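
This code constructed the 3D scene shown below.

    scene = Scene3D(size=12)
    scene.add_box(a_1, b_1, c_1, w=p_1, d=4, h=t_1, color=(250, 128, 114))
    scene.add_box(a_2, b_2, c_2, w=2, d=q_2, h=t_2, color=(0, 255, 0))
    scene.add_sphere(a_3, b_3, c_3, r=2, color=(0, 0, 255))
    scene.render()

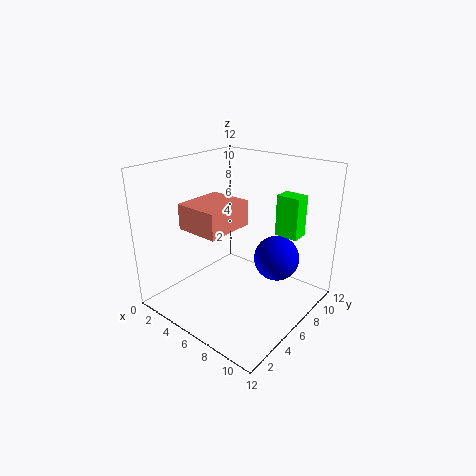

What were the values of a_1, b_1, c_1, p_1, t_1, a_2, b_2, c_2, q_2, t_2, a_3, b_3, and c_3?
a_1 = 3.5, b_1 = 2, c_1 = 7.5, p_1 = 3.5, t_1 = 2, a_2 = 8, b_2 = 8.5, c_2 = 6, q_2 = 1.5, t_2 = 3.5, a_3 = 8, b_3 = 9, c_3 = 3.5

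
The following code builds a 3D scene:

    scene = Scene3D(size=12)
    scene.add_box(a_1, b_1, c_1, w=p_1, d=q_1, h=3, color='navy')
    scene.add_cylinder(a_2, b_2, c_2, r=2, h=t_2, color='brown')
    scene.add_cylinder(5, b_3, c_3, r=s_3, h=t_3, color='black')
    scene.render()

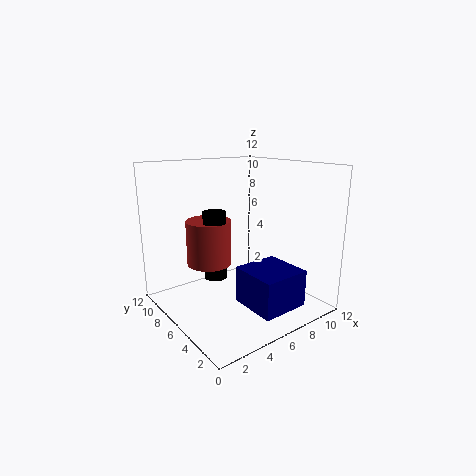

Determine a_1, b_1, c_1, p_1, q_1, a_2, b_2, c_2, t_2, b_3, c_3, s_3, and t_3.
a_1 = 5; b_1 = 1; c_1 = 1; p_1 = 4; q_1 = 4; a_2 = 5; b_2 = 9; c_2 = 3; t_2 = 4; b_3 = 8; c_3 = 2; s_3 = 1; t_3 = 6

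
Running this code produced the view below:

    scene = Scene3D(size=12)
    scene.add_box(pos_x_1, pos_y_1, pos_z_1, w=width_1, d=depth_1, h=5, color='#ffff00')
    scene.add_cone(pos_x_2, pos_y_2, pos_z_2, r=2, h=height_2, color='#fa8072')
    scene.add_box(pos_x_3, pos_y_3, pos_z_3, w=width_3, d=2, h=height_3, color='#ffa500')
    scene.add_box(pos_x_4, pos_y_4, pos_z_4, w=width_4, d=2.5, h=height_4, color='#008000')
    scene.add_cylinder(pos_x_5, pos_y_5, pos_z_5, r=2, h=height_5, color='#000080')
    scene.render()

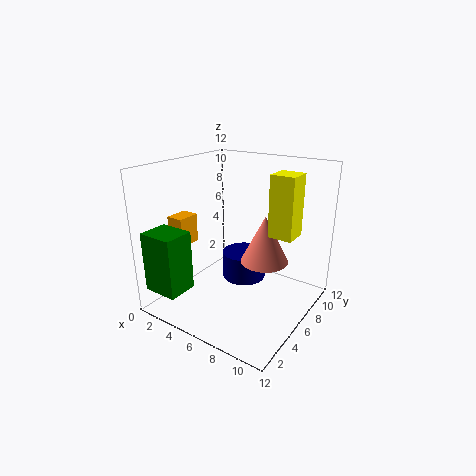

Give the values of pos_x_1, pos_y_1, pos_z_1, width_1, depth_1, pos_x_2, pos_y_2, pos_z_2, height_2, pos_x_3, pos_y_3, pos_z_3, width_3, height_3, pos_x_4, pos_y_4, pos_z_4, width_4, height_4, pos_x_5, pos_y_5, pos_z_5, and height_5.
pos_x_1 = 8.5; pos_y_1 = 6.5; pos_z_1 = 6.5; width_1 = 2; depth_1 = 2; pos_x_2 = 8; pos_y_2 = 7; pos_z_2 = 4; height_2 = 4; pos_x_3 = 0.5; pos_y_3 = 3.5; pos_z_3 = 5; width_3 = 1.5; height_3 = 2.5; pos_x_4 = 0.5; pos_y_4 = 0.5; pos_z_4 = 2; width_4 = 3; height_4 = 5; pos_x_5 = 5; pos_y_5 = 8.5; pos_z_5 = 1; height_5 = 2.5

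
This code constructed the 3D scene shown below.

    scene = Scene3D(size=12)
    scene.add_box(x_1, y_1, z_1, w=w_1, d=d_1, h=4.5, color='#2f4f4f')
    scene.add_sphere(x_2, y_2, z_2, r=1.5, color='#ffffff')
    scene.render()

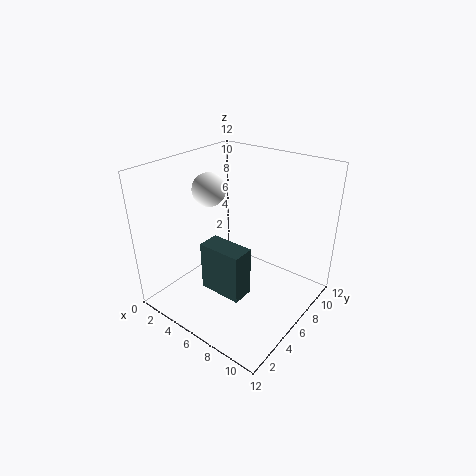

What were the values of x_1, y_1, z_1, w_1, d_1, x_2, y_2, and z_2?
x_1 = 3; y_1 = 4.5; z_1 = 0.5; w_1 = 4; d_1 = 2; x_2 = 2; y_2 = 7; z_2 = 9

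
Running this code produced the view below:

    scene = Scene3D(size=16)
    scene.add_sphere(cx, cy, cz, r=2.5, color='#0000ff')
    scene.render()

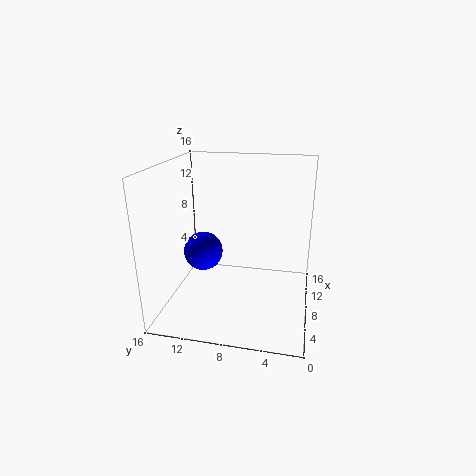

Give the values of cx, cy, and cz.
cx = 12, cy = 13.5, cz = 4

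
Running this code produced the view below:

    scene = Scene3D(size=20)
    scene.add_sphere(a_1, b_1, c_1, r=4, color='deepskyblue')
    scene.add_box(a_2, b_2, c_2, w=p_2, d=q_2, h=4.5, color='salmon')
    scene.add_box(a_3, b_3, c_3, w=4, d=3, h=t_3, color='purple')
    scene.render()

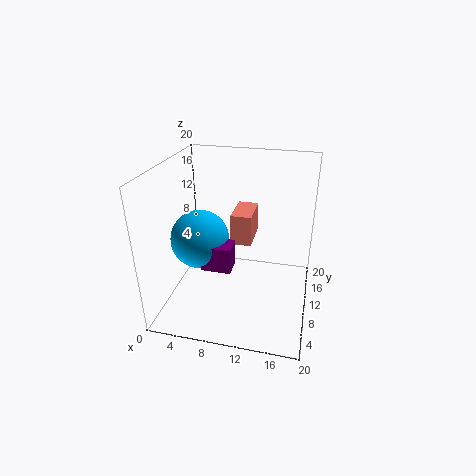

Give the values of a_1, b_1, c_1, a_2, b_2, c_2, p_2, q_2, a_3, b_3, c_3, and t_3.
a_1 = 5; b_1 = 8.5; c_1 = 10; a_2 = 8.5; b_2 = 11.5; c_2 = 8; p_2 = 3; q_2 = 5.5; a_3 = 6; b_3 = 5.5; c_3 = 7; t_3 = 3.5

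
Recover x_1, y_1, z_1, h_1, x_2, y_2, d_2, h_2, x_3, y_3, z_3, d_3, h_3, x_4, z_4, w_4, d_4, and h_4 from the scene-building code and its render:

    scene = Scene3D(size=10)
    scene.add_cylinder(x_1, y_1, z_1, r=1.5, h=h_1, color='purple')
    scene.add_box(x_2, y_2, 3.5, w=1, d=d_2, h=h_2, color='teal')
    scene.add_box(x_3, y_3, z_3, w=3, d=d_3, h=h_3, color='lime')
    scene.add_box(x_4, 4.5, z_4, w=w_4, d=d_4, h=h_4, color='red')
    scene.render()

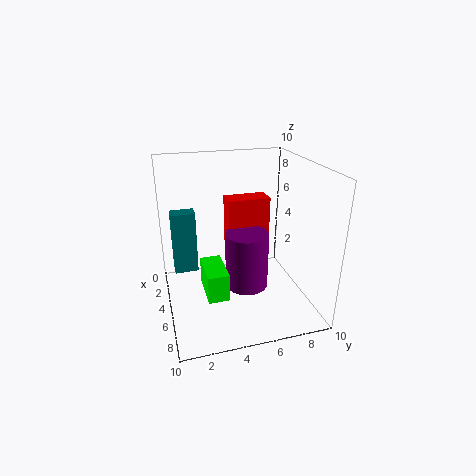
x_1 = 5.5; y_1 = 5.5; z_1 = 1.5; h_1 = 4; x_2 = 5; y_2 = 0.5; d_2 = 1.5; h_2 = 4; x_3 = 3.5; y_3 = 2.5; z_3 = 1; d_3 = 1.5; h_3 = 2; x_4 = 3; z_4 = 4; w_4 = 1.5; d_4 = 3; h_4 = 3.5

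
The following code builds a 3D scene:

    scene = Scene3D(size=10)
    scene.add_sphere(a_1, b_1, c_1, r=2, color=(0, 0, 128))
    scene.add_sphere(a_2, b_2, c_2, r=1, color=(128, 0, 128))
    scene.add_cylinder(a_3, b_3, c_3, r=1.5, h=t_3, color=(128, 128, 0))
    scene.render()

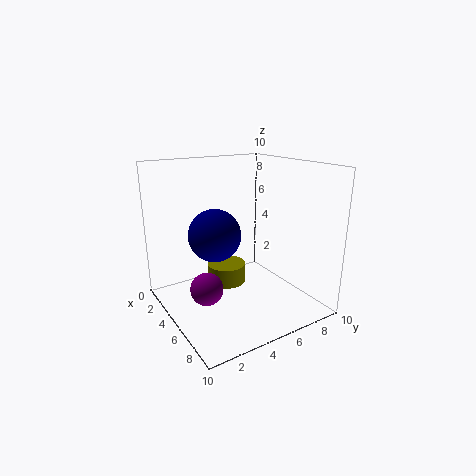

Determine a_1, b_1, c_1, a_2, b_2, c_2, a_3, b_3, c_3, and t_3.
a_1 = 2.5
b_1 = 4.5
c_1 = 4.5
a_2 = 7
b_2 = 1.5
c_2 = 3
a_3 = 2.5
b_3 = 5.5
c_3 = 0.5
t_3 = 1.5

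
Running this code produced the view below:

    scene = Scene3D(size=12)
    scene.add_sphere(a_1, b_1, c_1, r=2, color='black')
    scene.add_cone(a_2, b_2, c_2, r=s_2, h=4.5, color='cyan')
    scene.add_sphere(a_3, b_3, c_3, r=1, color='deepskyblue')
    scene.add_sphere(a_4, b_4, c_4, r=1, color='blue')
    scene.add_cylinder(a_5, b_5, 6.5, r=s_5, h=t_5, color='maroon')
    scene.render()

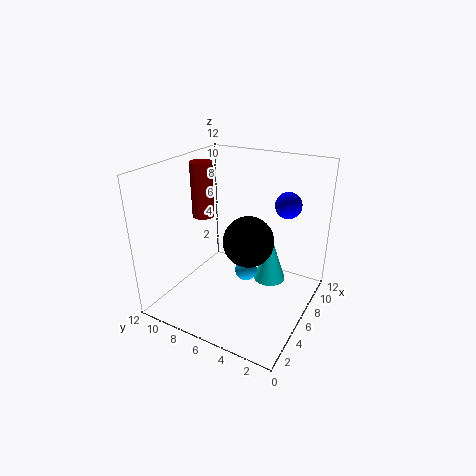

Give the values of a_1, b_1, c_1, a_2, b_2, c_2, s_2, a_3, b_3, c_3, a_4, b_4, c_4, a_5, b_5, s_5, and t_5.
a_1 = 5; b_1 = 4.5; c_1 = 6.5; a_2 = 9.5; b_2 = 4.5; c_2 = 0.5; s_2 = 1.5; a_3 = 7.5; b_3 = 6; c_3 = 2; a_4 = 6.5; b_4 = 2; c_4 = 9.5; a_5 = 7.5; b_5 = 10.5; s_5 = 1; t_5 = 5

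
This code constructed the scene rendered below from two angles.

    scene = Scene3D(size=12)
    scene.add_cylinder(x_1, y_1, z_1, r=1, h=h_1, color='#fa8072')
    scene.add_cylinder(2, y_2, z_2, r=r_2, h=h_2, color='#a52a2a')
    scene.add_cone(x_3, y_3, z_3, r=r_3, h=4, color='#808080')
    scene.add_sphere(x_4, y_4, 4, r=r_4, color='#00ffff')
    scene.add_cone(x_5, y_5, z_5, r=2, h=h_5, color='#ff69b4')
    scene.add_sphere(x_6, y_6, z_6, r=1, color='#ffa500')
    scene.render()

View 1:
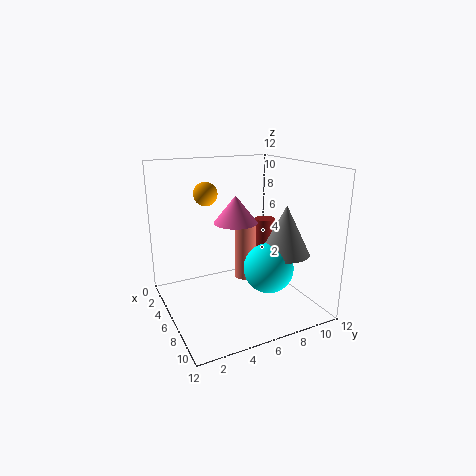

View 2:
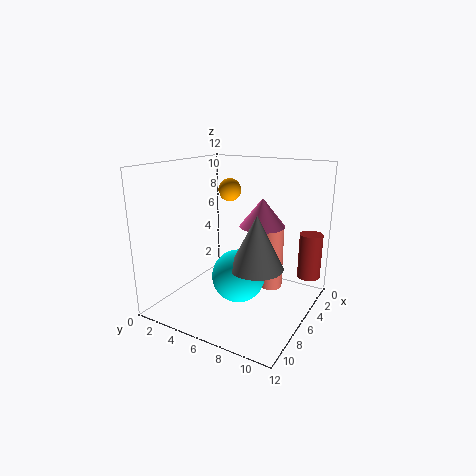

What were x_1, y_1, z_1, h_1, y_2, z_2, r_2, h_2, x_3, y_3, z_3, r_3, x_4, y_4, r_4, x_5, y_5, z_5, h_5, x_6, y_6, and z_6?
x_1 = 3.5
y_1 = 8
z_1 = 1
h_1 = 5.5
y_2 = 11
z_2 = 2
r_2 = 1
h_2 = 4
x_3 = 8.5
y_3 = 9
z_3 = 5
r_3 = 2
x_4 = 8.5
y_4 = 7.5
r_4 = 2
x_5 = 3.5
y_5 = 7
z_5 = 6.5
h_5 = 2.5
x_6 = 4
y_6 = 4
z_6 = 9.5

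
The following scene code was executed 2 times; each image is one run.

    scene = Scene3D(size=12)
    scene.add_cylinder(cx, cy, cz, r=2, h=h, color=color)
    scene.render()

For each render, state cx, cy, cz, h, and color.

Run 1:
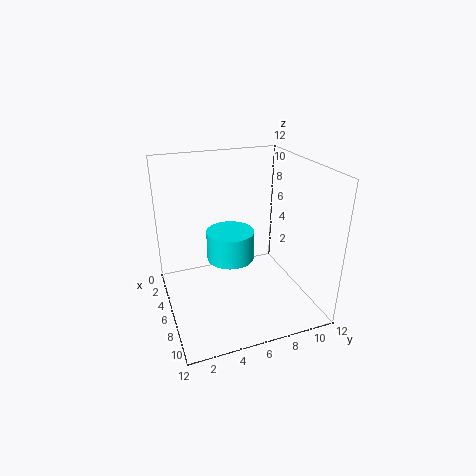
cx = 5.5; cy = 5.5; cz = 4; h = 2.5; color = 'cyan'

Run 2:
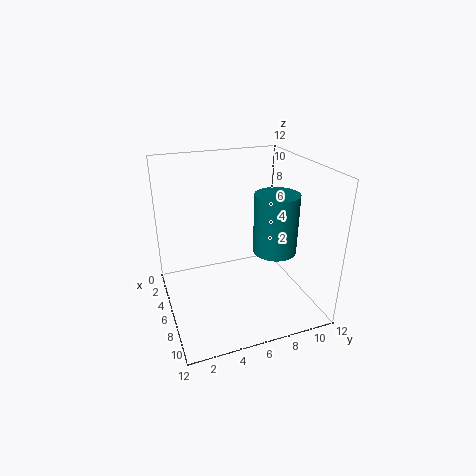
cx = 5; cy = 10; cz = 3.5; h = 5.5; color = 'teal'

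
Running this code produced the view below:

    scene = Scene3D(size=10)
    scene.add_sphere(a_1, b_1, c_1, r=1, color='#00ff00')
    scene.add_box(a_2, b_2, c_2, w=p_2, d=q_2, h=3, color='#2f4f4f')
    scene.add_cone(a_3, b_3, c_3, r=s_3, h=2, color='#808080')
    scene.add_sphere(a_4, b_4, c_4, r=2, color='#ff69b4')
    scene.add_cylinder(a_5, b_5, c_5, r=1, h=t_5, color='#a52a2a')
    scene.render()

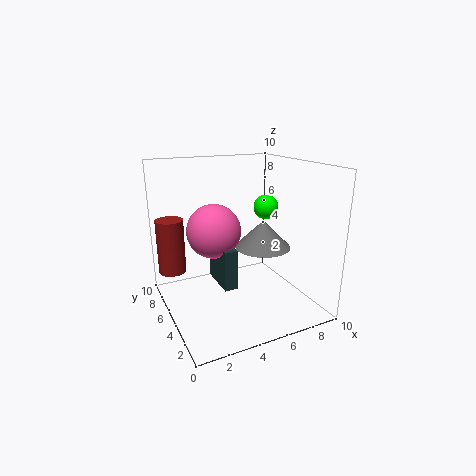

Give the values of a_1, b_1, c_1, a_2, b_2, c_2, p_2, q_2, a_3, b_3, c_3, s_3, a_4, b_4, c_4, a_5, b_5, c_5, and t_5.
a_1 = 9
b_1 = 8
c_1 = 6
a_2 = 4
b_2 = 5
c_2 = 1
p_2 = 1
q_2 = 3
a_3 = 7
b_3 = 5
c_3 = 4
s_3 = 2
a_4 = 4
b_4 = 7
c_4 = 5
a_5 = 1
b_5 = 8
c_5 = 2
t_5 = 4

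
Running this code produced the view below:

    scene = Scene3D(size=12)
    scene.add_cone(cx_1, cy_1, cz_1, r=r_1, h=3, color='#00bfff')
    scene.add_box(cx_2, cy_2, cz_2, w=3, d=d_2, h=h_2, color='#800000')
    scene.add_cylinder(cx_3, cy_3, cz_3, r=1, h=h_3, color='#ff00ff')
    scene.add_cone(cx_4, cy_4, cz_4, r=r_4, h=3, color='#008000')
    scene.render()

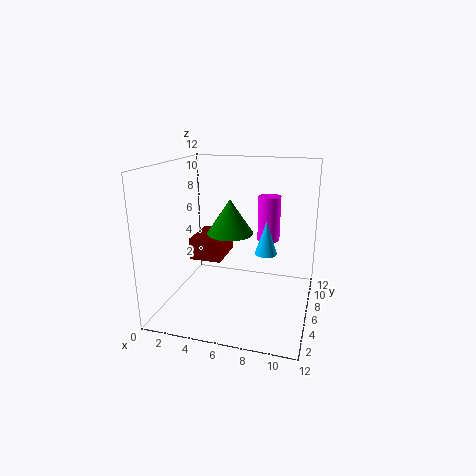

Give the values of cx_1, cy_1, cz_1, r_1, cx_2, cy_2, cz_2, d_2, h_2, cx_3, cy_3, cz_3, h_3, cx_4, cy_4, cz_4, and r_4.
cx_1 = 8; cy_1 = 8; cz_1 = 4; r_1 = 1; cx_2 = 1; cy_2 = 7; cz_2 = 3; d_2 = 4; h_2 = 2; cx_3 = 8; cy_3 = 9; cz_3 = 5; h_3 = 4; cx_4 = 5; cy_4 = 7; cz_4 = 6; r_4 = 2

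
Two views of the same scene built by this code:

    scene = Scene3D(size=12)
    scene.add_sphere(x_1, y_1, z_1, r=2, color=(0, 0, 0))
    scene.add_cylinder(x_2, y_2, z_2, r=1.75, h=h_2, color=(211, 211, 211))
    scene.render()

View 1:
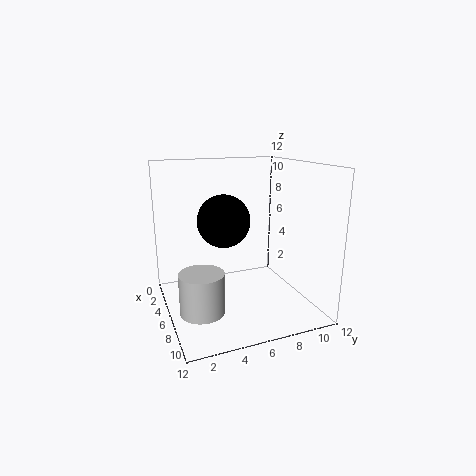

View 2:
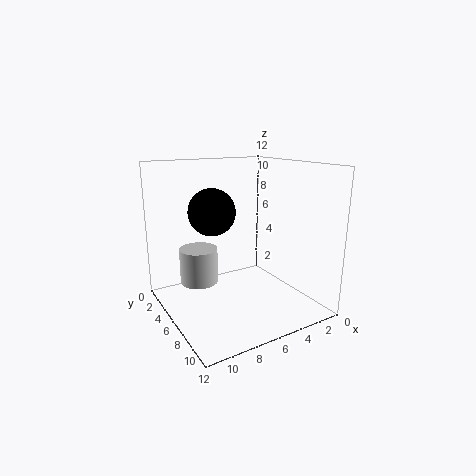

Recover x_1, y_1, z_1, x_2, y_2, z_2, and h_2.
x_1 = 7.5, y_1 = 4.25, z_1 = 8, x_2 = 8, y_2 = 2.25, z_2 = 1, h_2 = 3.25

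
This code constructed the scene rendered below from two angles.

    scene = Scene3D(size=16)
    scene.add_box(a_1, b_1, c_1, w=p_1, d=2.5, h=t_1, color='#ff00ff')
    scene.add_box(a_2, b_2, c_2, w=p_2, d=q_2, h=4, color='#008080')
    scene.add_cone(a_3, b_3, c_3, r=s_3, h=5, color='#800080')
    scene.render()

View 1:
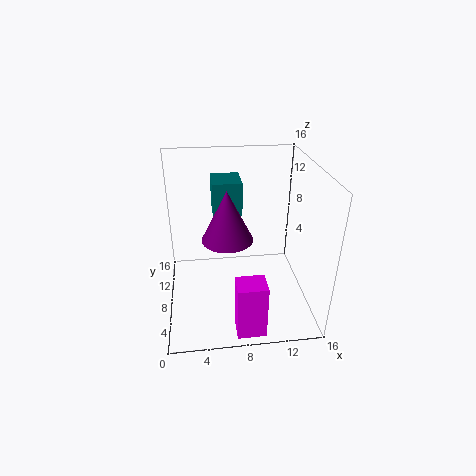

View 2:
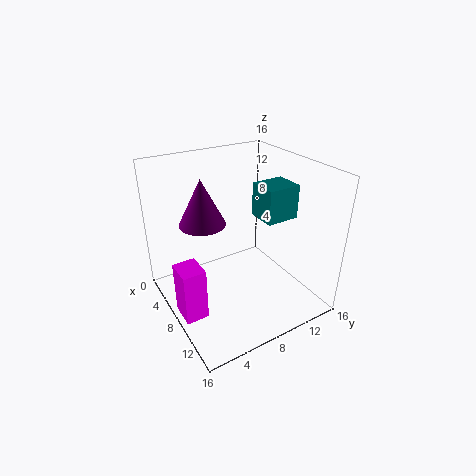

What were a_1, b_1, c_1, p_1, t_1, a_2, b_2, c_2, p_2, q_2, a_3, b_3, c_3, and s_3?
a_1 = 7; b_1 = 0.5; c_1 = 0.5; p_1 = 3; t_1 = 6; a_2 = 5.5; b_2 = 11.5; c_2 = 9; p_2 = 3.5; q_2 = 4; a_3 = 6.5; b_3 = 4.5; c_3 = 10; s_3 = 2.5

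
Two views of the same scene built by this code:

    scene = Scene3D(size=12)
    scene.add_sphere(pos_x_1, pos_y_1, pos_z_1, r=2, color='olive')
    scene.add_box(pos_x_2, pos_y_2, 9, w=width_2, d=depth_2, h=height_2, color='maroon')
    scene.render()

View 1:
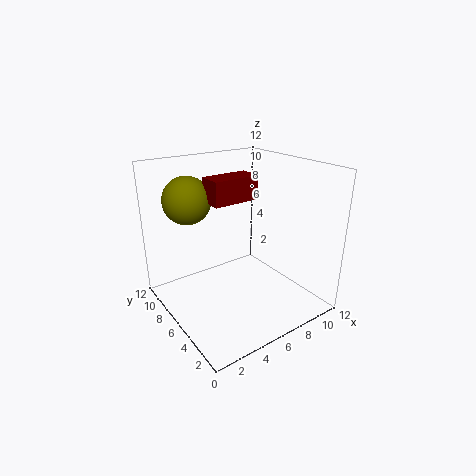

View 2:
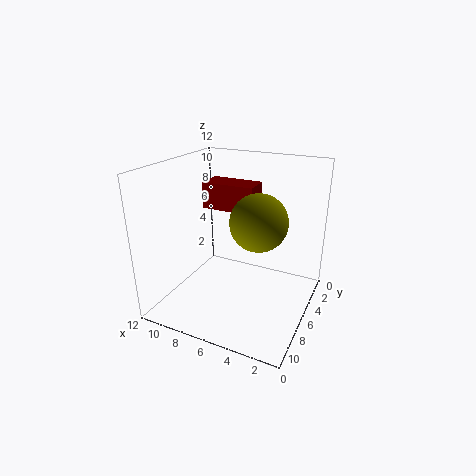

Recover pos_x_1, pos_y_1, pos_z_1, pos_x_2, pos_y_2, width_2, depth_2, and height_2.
pos_x_1 = 3
pos_y_1 = 9
pos_z_1 = 9
pos_x_2 = 4
pos_y_2 = 6
width_2 = 4
depth_2 = 2
height_2 = 2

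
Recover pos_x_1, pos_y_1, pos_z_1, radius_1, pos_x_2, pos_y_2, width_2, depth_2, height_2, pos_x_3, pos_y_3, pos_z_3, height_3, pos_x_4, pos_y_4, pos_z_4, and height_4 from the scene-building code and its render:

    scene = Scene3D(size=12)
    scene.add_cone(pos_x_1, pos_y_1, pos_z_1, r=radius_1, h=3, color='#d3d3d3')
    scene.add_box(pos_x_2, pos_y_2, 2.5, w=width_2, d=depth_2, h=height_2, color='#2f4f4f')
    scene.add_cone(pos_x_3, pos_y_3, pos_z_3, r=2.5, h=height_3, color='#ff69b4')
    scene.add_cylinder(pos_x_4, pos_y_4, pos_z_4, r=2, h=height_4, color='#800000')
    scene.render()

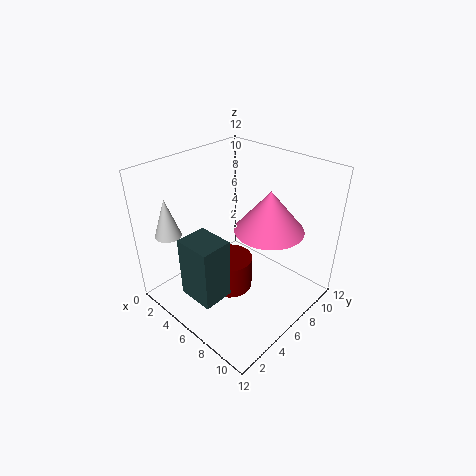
pos_x_1 = 3.5, pos_y_1 = 1, pos_z_1 = 7.5, radius_1 = 1, pos_x_2 = 4.5, pos_y_2 = 1, width_2 = 3, depth_2 = 2.5, height_2 = 5, pos_x_3 = 9.5, pos_y_3 = 5.5, pos_z_3 = 8.5, height_3 = 3, pos_x_4 = 5, pos_y_4 = 6, pos_z_4 = 0.5, height_4 = 3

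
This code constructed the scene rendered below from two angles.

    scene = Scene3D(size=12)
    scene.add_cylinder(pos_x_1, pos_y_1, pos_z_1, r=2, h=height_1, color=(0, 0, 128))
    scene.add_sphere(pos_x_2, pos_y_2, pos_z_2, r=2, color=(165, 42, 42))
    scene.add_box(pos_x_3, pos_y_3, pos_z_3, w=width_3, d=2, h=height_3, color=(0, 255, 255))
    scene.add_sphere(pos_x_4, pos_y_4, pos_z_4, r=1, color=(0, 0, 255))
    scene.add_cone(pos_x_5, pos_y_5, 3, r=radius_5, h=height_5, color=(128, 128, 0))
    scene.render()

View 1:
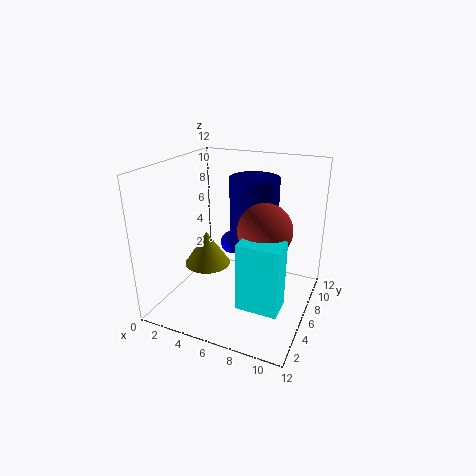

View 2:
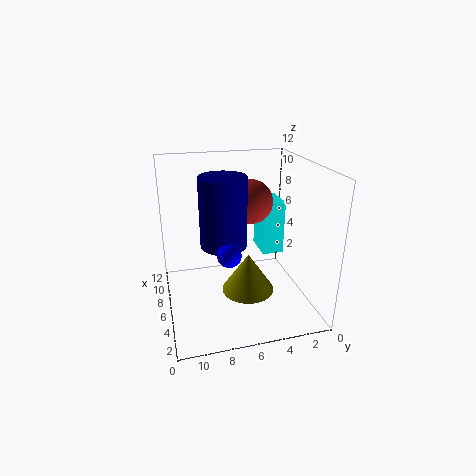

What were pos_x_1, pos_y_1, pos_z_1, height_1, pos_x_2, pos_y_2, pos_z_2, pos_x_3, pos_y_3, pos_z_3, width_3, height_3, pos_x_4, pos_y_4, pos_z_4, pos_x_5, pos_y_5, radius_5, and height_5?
pos_x_1 = 7; pos_y_1 = 7; pos_z_1 = 5; height_1 = 6; pos_x_2 = 9; pos_y_2 = 4; pos_z_2 = 8; pos_x_3 = 8; pos_y_3 = 1; pos_z_3 = 3; width_3 = 3; height_3 = 5; pos_x_4 = 5; pos_y_4 = 7; pos_z_4 = 5; pos_x_5 = 3; pos_y_5 = 6; radius_5 = 2; height_5 = 3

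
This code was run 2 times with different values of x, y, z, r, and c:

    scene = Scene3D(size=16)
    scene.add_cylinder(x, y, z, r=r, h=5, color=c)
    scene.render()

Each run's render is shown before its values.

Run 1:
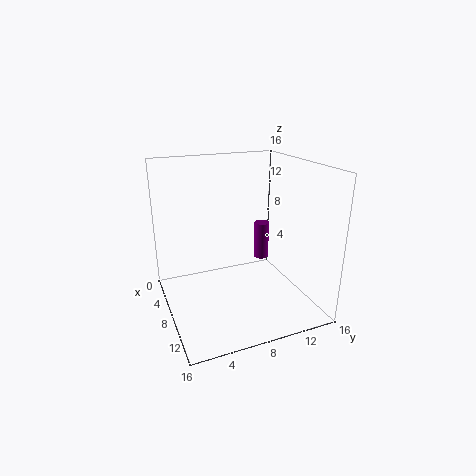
x = 2, y = 14, z = 2, r = 1, c = 'purple'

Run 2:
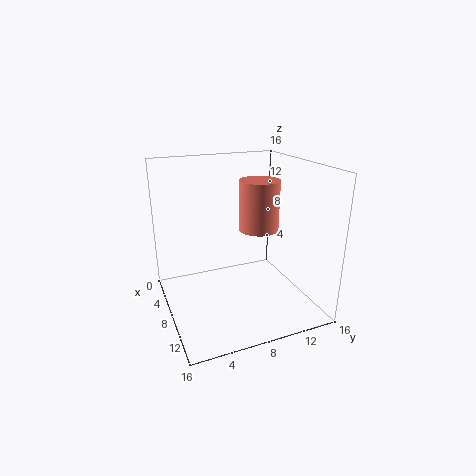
x = 11, y = 9, z = 10, r = 2, c = 'salmon'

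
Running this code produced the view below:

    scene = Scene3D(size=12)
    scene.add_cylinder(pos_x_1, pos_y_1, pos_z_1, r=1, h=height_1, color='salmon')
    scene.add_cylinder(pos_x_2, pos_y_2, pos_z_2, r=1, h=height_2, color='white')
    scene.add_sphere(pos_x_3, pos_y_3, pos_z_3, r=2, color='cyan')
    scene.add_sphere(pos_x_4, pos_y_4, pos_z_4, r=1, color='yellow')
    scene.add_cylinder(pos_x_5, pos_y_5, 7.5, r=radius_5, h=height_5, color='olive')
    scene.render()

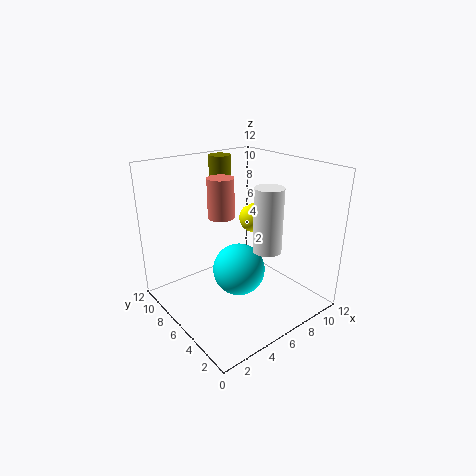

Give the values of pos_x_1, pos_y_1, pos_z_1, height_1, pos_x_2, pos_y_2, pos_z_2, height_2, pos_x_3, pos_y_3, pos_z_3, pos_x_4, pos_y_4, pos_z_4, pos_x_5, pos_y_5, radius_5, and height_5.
pos_x_1 = 4, pos_y_1 = 5.5, pos_z_1 = 8.5, height_1 = 3, pos_x_2 = 5, pos_y_2 = 1.5, pos_z_2 = 7, height_2 = 4.5, pos_x_3 = 4.5, pos_y_3 = 4, pos_z_3 = 4.5, pos_x_4 = 5, pos_y_4 = 3, pos_z_4 = 9, pos_x_5 = 7.5, pos_y_5 = 10.5, radius_5 = 1, height_5 = 4.5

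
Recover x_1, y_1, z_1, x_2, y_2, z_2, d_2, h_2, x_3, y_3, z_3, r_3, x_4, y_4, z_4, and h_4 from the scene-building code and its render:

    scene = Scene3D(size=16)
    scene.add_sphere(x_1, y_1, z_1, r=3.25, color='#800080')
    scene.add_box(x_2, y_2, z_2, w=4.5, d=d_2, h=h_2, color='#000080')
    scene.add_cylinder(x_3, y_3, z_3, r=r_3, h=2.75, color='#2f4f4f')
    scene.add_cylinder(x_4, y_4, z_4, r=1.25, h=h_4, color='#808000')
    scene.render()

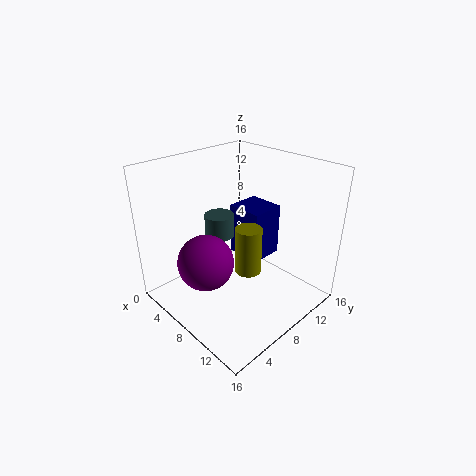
x_1 = 5.5, y_1 = 5.25, z_1 = 4.75, x_2 = 3.25, y_2 = 11.25, z_2 = 3, d_2 = 4.25, h_2 = 6.5, x_3 = 4, y_3 = 8.75, z_3 = 6.5, r_3 = 1.75, x_4 = 12.5, y_4 = 5, z_4 = 7.5, h_4 = 4.5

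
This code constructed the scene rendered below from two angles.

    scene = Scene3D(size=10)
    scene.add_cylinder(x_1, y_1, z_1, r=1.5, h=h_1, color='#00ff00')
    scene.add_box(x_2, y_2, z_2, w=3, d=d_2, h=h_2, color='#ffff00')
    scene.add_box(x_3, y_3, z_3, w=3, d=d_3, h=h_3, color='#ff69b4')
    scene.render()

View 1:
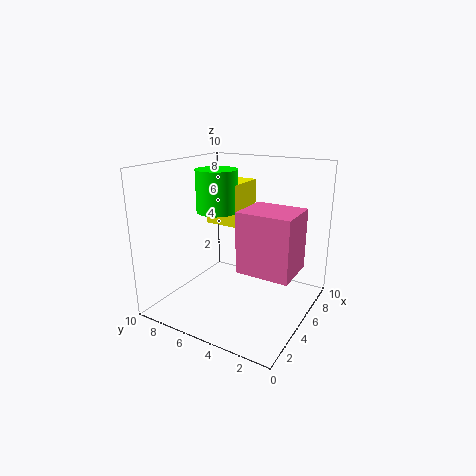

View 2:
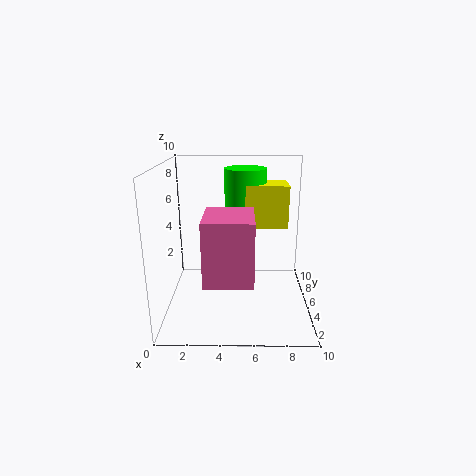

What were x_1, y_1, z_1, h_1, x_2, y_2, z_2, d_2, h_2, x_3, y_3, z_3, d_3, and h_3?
x_1 = 5.5; y_1 = 7; z_1 = 6.5; h_1 = 3; x_2 = 5.5; y_2 = 5.5; z_2 = 5.5; d_2 = 2.5; h_2 = 3; x_3 = 3; y_3 = 0.5; z_3 = 3.5; d_3 = 3.5; h_3 = 4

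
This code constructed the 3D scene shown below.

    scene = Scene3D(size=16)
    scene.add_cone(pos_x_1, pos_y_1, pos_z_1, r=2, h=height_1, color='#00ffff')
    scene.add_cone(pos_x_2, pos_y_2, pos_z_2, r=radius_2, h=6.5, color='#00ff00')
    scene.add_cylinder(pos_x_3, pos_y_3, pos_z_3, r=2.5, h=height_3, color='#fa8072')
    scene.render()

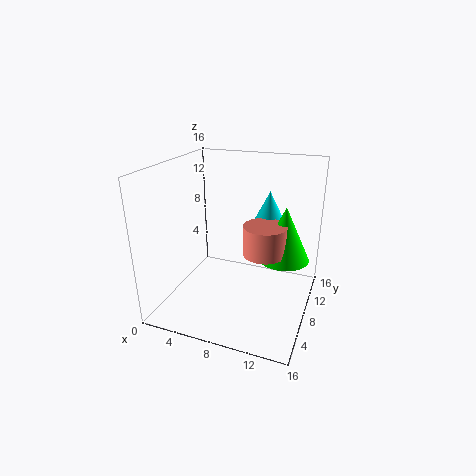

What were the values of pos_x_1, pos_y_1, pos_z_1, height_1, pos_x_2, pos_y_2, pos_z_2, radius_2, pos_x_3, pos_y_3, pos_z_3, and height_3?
pos_x_1 = 10; pos_y_1 = 13.5; pos_z_1 = 8; height_1 = 4; pos_x_2 = 12.5; pos_y_2 = 11.5; pos_z_2 = 4.5; radius_2 = 3; pos_x_3 = 10.5; pos_y_3 = 10; pos_z_3 = 5.5; height_3 = 3.5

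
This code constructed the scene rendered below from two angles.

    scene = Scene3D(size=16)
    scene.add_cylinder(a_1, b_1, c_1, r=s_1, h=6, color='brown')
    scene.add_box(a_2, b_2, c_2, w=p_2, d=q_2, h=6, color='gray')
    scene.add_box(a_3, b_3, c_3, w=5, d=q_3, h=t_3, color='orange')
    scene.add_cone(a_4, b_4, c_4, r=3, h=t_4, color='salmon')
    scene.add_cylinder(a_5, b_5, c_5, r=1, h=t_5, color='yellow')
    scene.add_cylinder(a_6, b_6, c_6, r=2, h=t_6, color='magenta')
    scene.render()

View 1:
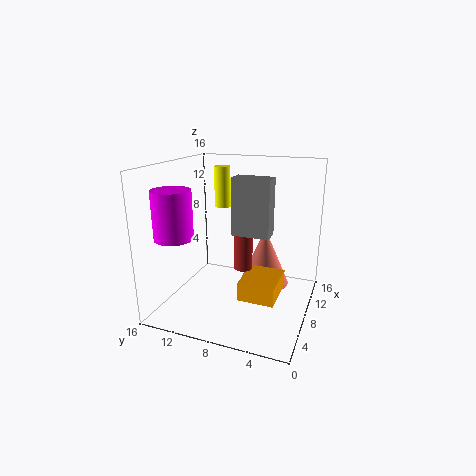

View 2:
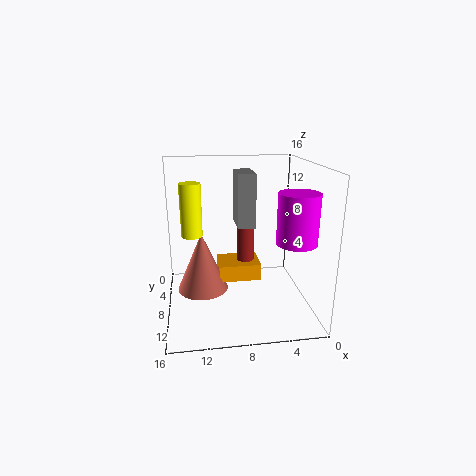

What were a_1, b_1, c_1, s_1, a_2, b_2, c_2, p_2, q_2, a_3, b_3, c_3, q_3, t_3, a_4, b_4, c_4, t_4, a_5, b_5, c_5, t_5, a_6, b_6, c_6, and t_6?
a_1 = 7
b_1 = 7
c_1 = 5
s_1 = 1
a_2 = 6
b_2 = 4
c_2 = 9
p_2 = 2
q_2 = 4
a_3 = 5
b_3 = 3
c_3 = 2
q_3 = 4
t_3 = 2
a_4 = 12
b_4 = 6
c_4 = 1
t_4 = 7
a_5 = 13
b_5 = 12
c_5 = 10
t_5 = 5
a_6 = 3
b_6 = 13
c_6 = 9
t_6 = 5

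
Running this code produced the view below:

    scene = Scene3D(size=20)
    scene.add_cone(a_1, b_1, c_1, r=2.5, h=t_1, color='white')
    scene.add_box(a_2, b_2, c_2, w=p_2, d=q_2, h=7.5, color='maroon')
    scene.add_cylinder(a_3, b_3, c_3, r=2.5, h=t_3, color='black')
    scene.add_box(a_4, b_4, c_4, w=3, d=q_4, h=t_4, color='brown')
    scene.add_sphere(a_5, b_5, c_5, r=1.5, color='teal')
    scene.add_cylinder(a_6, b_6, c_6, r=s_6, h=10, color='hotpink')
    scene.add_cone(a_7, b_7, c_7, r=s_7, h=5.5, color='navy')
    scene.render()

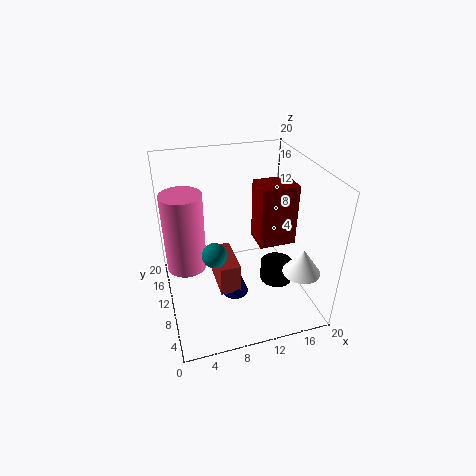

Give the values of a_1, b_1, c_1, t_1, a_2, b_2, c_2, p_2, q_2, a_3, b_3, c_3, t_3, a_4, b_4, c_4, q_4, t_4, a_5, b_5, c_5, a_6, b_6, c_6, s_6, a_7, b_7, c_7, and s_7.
a_1 = 17
b_1 = 4
c_1 = 7
t_1 = 3.5
a_2 = 11
b_2 = 4
c_2 = 12
p_2 = 4.5
q_2 = 3.5
a_3 = 16.5
b_3 = 10.5
c_3 = 1
t_3 = 3
a_4 = 7
b_4 = 8.5
c_4 = 1.5
q_4 = 6.5
t_4 = 4.5
a_5 = 5.5
b_5 = 5
c_5 = 11.5
a_6 = 2.5
b_6 = 8
c_6 = 8.5
s_6 = 2.5
a_7 = 9.5
b_7 = 10
c_7 = 0.5
s_7 = 2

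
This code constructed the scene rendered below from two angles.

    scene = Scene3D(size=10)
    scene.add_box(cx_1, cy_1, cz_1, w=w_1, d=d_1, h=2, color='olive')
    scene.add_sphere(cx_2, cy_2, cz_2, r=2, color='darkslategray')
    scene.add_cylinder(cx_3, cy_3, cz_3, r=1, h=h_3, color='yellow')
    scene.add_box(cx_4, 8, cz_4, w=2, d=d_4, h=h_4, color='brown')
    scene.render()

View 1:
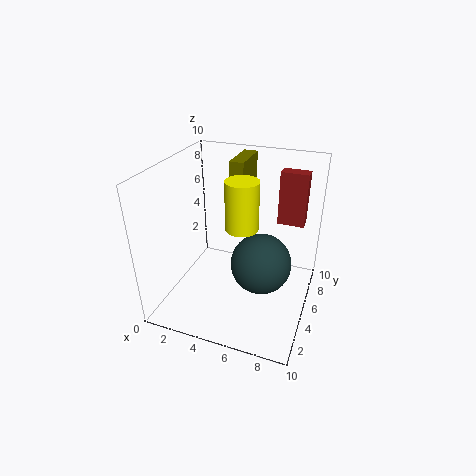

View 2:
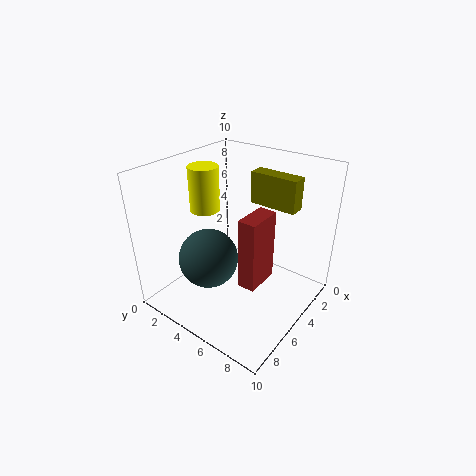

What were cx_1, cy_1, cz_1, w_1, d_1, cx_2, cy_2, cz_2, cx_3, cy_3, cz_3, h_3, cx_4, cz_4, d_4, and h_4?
cx_1 = 4; cy_1 = 6; cz_1 = 8; w_1 = 1; d_1 = 3; cx_2 = 7; cy_2 = 4; cz_2 = 4; cx_3 = 6; cy_3 = 3; cz_3 = 7; h_3 = 3; cx_4 = 7; cz_4 = 5; d_4 = 1; h_4 = 4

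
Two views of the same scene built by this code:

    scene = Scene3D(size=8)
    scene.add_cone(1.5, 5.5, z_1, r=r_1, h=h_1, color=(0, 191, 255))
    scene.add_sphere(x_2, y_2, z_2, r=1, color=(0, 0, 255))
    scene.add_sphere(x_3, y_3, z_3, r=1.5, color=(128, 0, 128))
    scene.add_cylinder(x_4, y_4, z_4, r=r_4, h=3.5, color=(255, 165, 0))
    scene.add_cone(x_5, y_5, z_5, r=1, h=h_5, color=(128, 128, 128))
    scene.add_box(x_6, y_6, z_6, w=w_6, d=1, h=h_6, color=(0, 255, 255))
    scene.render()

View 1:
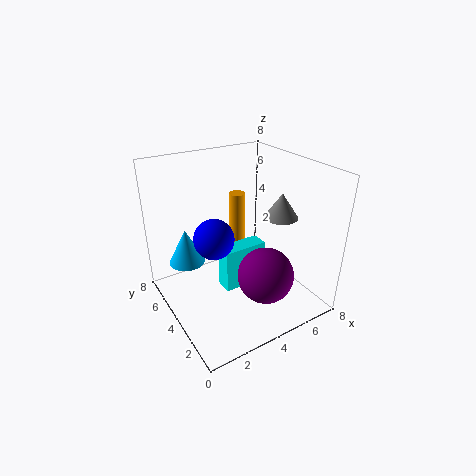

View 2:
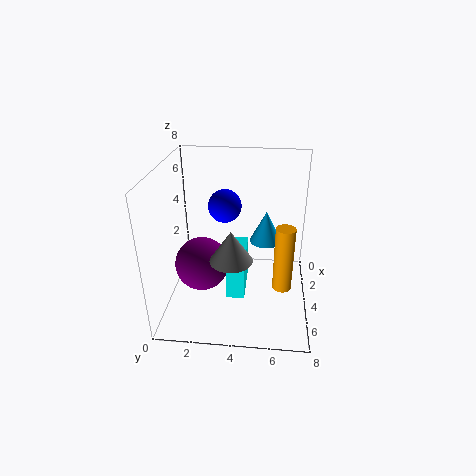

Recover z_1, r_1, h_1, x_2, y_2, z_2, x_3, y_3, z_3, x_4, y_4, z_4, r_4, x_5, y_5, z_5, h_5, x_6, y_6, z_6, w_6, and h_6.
z_1 = 2.5; r_1 = 1; h_1 = 2; x_2 = 2; y_2 = 3; z_2 = 5; x_3 = 4.5; y_3 = 2; z_3 = 2.5; x_4 = 5.5; y_4 = 6.5; z_4 = 2; r_4 = 0.5; x_5 = 7; y_5 = 4; z_5 = 4.5; h_5 = 1.5; x_6 = 3; y_6 = 3.5; z_6 = 1; w_6 = 2.5; h_6 = 2.5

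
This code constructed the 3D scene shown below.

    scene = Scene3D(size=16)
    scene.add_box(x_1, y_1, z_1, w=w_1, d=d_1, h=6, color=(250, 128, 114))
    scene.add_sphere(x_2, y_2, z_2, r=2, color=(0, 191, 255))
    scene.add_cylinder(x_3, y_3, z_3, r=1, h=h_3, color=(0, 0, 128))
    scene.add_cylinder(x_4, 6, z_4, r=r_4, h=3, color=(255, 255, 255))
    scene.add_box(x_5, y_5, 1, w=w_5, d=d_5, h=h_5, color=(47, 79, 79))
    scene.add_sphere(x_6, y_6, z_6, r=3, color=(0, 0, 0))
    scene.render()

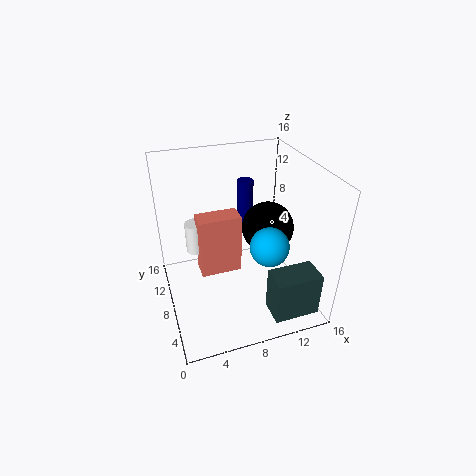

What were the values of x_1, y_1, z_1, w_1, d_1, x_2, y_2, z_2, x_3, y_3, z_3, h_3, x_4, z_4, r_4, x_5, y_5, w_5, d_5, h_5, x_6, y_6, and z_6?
x_1 = 3
y_1 = 4
z_1 = 7
w_1 = 4
d_1 = 2
x_2 = 10
y_2 = 4
z_2 = 9
x_3 = 11
y_3 = 14
z_3 = 6
h_3 = 6
x_4 = 3
z_4 = 9
r_4 = 1
x_5 = 10
y_5 = 1
w_5 = 5
d_5 = 3
h_5 = 5
x_6 = 12
y_6 = 9
z_6 = 8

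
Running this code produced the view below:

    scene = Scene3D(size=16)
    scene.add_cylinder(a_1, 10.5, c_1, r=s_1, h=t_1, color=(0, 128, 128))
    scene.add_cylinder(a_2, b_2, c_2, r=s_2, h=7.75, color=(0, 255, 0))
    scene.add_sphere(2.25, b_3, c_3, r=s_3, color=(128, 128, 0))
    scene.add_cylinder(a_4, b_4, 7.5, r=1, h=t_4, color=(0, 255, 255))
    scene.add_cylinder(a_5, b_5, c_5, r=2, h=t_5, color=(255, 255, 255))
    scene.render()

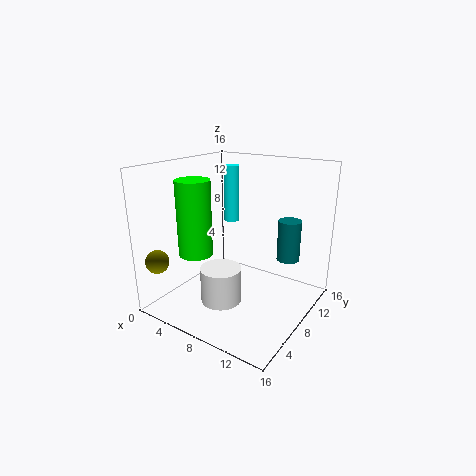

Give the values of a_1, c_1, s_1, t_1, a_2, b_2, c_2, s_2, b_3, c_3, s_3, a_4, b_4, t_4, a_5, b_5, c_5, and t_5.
a_1 = 13, c_1 = 5.75, s_1 = 1.25, t_1 = 4.5, a_2 = 5.75, b_2 = 3.5, c_2 = 7.25, s_2 = 1.75, b_3 = 1.25, c_3 = 6.25, s_3 = 1.25, a_4 = 3, b_4 = 14, t_4 = 7.25, a_5 = 9.5, b_5 = 2.75, c_5 = 3.5, t_5 = 3.5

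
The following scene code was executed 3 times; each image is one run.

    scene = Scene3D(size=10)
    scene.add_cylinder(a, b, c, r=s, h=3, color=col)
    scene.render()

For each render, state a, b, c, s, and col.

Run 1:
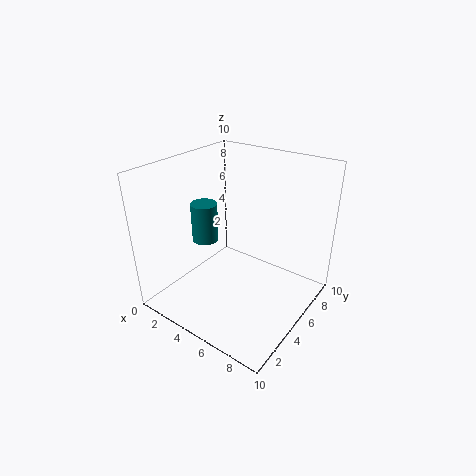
a = 1.5
b = 5.5
c = 3.5
s = 1
col = 'teal'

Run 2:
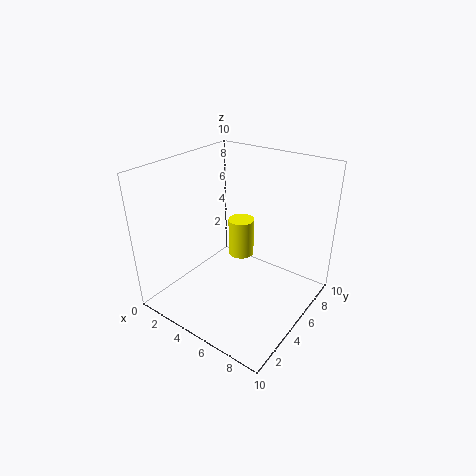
a = 3.5
b = 7.5
c = 2
s = 1
col = 'yellow'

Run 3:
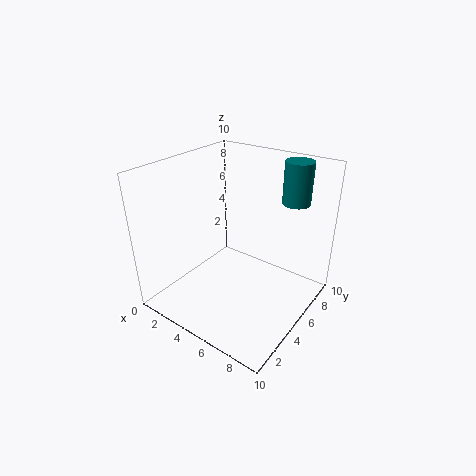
a = 7.5
b = 8.5
c = 7
s = 1
col = 'teal'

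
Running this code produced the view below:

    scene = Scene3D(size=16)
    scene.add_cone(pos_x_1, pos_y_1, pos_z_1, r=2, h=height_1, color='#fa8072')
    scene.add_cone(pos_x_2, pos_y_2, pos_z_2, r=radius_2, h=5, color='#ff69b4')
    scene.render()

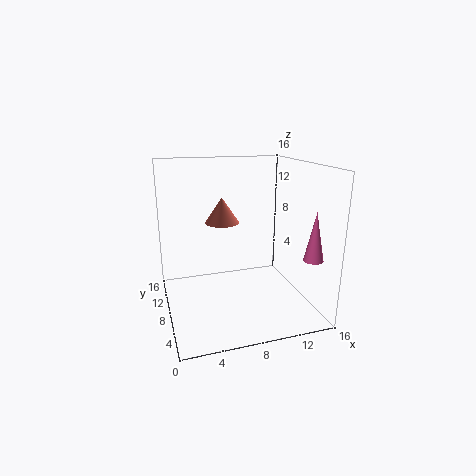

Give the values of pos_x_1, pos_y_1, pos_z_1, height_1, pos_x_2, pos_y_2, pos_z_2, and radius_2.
pos_x_1 = 7, pos_y_1 = 11, pos_z_1 = 9, height_1 = 3, pos_x_2 = 14, pos_y_2 = 2, pos_z_2 = 7, radius_2 = 1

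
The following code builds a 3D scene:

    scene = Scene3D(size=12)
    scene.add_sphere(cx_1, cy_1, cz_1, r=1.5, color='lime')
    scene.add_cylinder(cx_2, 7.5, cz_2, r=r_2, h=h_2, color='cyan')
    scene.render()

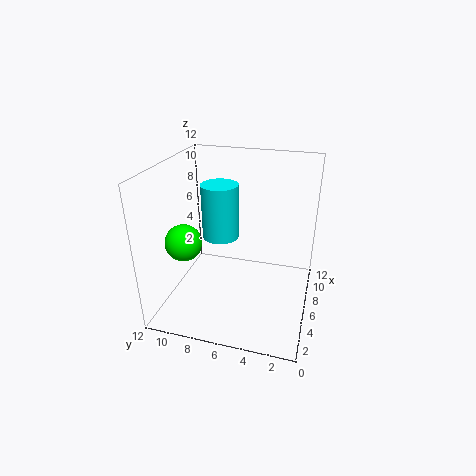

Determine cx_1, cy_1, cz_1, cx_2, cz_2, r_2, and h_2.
cx_1 = 4, cy_1 = 10, cz_1 = 6, cx_2 = 6, cz_2 = 6, r_2 = 1.5, h_2 = 4.5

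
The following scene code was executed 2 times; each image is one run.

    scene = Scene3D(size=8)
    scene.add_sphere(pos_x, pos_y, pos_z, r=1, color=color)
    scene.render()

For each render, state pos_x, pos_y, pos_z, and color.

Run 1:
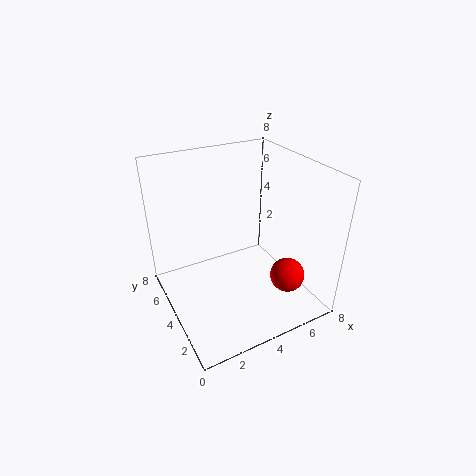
pos_x = 6.5
pos_y = 2.5
pos_z = 1.5
color = 'red'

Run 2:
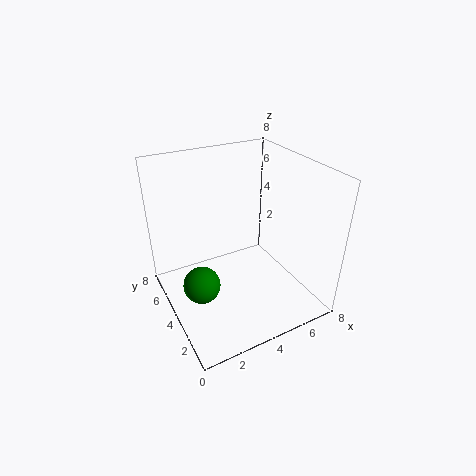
pos_x = 1.5
pos_y = 3.5
pos_z = 2
color = 'green'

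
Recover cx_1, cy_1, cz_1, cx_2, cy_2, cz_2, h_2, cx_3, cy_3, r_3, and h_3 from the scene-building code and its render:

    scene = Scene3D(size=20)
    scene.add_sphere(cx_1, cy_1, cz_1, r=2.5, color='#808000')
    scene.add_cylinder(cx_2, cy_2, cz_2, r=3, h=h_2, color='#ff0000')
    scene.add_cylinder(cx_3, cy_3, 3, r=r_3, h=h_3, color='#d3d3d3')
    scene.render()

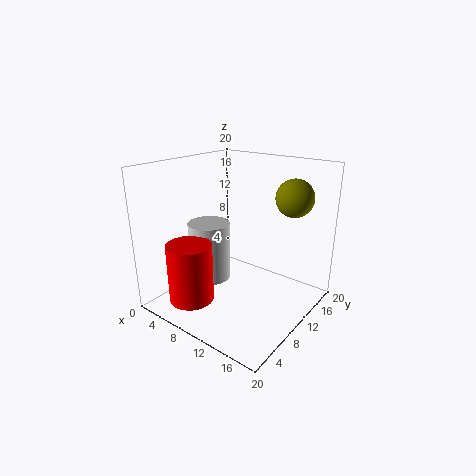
cx_1 = 16.5; cy_1 = 13.5; cz_1 = 16; cx_2 = 7; cy_2 = 3.5; cz_2 = 2.5; h_2 = 8; cx_3 = 5.5; cy_3 = 9; r_3 = 3; h_3 = 8.5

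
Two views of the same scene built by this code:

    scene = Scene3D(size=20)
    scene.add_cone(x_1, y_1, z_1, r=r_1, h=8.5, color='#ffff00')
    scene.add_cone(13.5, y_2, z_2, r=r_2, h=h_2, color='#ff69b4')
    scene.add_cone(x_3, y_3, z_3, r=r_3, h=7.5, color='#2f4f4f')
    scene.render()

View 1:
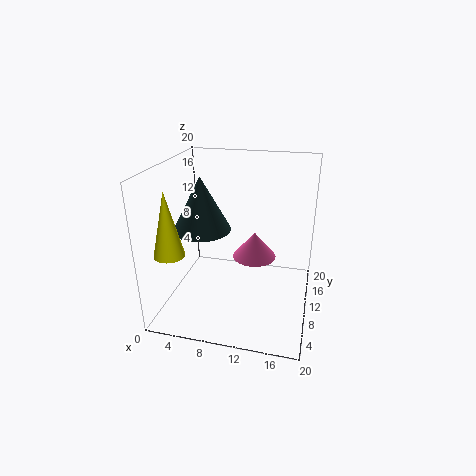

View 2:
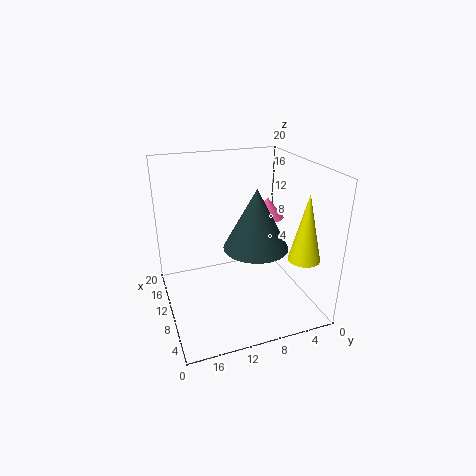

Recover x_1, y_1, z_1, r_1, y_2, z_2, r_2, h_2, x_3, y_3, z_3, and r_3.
x_1 = 2.5
y_1 = 4
z_1 = 9.5
r_1 = 2
y_2 = 4
z_2 = 11
r_2 = 2.5
h_2 = 3
x_3 = 5
y_3 = 9.5
z_3 = 11
r_3 = 4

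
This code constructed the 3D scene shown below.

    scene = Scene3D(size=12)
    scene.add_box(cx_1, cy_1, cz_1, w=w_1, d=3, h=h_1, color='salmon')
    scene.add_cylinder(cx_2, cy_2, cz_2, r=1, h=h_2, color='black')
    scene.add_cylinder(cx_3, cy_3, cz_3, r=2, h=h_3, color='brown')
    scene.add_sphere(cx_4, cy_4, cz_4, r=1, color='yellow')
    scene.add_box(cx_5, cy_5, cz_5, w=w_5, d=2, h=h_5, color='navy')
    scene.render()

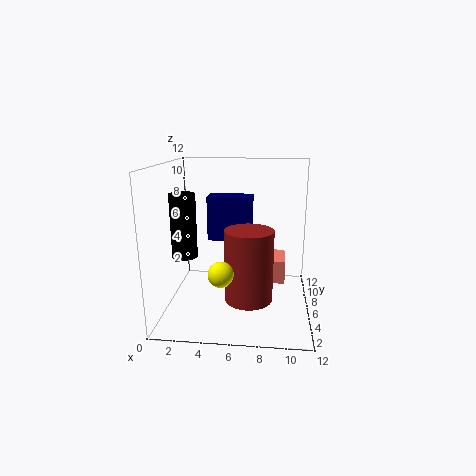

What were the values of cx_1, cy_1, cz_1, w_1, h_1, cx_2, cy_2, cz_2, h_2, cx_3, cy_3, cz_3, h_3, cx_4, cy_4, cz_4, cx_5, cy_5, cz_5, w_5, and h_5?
cx_1 = 8
cy_1 = 6
cz_1 = 2
w_1 = 2
h_1 = 2
cx_2 = 2
cy_2 = 4
cz_2 = 5
h_2 = 5
cx_3 = 7
cy_3 = 5
cz_3 = 1
h_3 = 6
cx_4 = 5
cy_4 = 3
cz_4 = 4
cx_5 = 3
cy_5 = 8
cz_5 = 5
w_5 = 4
h_5 = 4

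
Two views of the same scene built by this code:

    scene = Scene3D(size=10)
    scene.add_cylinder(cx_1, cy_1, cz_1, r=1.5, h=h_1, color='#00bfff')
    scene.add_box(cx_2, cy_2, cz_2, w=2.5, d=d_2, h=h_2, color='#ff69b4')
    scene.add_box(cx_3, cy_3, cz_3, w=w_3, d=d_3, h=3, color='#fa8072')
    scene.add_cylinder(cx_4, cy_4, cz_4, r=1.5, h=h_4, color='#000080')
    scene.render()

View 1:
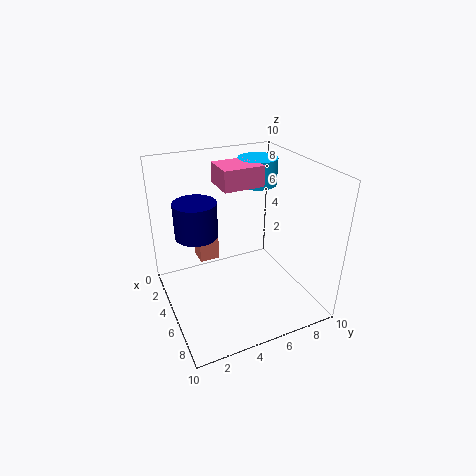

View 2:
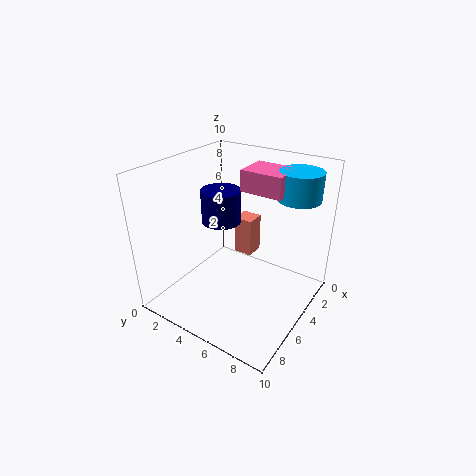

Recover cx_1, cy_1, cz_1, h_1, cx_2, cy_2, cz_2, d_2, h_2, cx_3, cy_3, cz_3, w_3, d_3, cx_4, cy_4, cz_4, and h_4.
cx_1 = 2, cy_1 = 8, cz_1 = 7.5, h_1 = 2, cx_2 = 1.5, cy_2 = 4.5, cz_2 = 8, d_2 = 3, h_2 = 1.5, cx_3 = 1, cy_3 = 3, cz_3 = 2, w_3 = 1.5, d_3 = 1.5, cx_4 = 3.5, cy_4 = 2.5, cz_4 = 5, h_4 = 2.5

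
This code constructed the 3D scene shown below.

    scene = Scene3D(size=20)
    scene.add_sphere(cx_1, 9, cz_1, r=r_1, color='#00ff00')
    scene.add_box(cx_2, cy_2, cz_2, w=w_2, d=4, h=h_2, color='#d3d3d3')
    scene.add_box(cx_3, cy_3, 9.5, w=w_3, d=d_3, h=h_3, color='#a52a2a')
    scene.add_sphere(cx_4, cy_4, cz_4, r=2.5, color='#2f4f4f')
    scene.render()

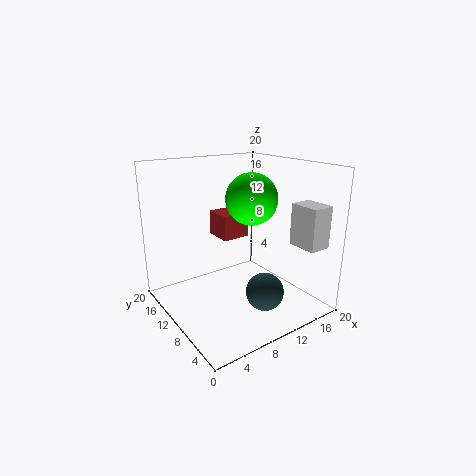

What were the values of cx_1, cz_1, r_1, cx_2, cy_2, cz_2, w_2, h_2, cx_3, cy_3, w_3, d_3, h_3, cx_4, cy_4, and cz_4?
cx_1 = 11.5; cz_1 = 15.5; r_1 = 3.5; cx_2 = 14.5; cy_2 = 0.5; cz_2 = 10; w_2 = 3; h_2 = 5.5; cx_3 = 8.5; cy_3 = 11; w_3 = 4; d_3 = 4; h_3 = 3.5; cx_4 = 10.5; cy_4 = 4.5; cz_4 = 4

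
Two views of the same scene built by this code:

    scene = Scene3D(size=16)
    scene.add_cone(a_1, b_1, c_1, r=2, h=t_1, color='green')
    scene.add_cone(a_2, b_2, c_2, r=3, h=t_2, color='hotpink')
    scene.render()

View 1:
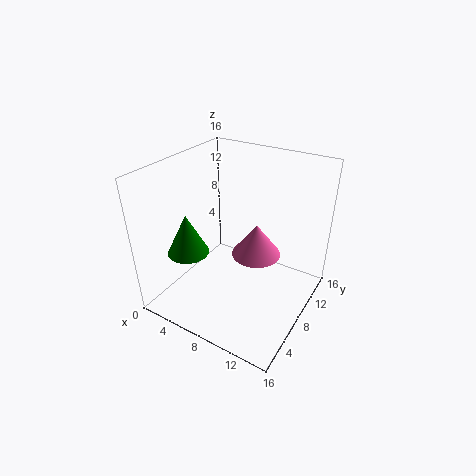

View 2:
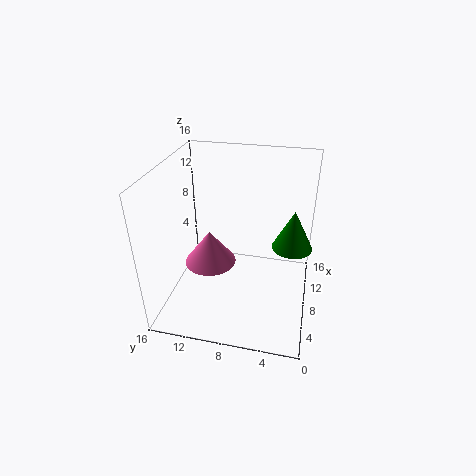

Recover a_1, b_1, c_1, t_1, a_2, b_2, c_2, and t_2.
a_1 = 6
b_1 = 2
c_1 = 9
t_1 = 4
a_2 = 8.5
b_2 = 11.5
c_2 = 4
t_2 = 4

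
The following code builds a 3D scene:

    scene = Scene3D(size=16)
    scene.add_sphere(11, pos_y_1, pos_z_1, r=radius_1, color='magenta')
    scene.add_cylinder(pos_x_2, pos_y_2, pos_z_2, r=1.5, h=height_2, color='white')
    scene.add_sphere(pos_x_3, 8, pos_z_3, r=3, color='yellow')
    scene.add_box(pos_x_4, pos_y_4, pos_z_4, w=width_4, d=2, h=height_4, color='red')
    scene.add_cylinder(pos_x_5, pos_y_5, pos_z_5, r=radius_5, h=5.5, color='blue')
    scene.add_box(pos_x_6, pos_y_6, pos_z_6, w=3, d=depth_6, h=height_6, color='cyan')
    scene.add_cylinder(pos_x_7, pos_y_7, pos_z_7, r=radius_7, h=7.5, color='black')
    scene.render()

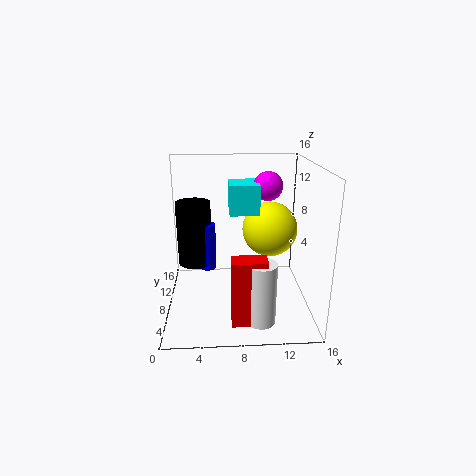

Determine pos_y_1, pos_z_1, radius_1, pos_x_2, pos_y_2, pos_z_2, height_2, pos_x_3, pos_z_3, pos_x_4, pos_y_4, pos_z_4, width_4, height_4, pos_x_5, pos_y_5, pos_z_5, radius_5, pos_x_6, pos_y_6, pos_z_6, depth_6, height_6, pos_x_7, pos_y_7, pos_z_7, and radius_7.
pos_y_1 = 7
pos_z_1 = 14
radius_1 = 1.5
pos_x_2 = 10
pos_y_2 = 2.5
pos_z_2 = 1
height_2 = 6.5
pos_x_3 = 11.5
pos_z_3 = 9
pos_x_4 = 7
pos_y_4 = 1.5
pos_z_4 = 1
width_4 = 3.5
height_4 = 7
pos_x_5 = 4.5
pos_y_5 = 10
pos_z_5 = 3.5
radius_5 = 1
pos_x_6 = 7
pos_y_6 = 5
pos_z_6 = 11.5
depth_6 = 3.5
height_6 = 3
pos_x_7 = 3
pos_y_7 = 10.5
pos_z_7 = 4
radius_7 = 2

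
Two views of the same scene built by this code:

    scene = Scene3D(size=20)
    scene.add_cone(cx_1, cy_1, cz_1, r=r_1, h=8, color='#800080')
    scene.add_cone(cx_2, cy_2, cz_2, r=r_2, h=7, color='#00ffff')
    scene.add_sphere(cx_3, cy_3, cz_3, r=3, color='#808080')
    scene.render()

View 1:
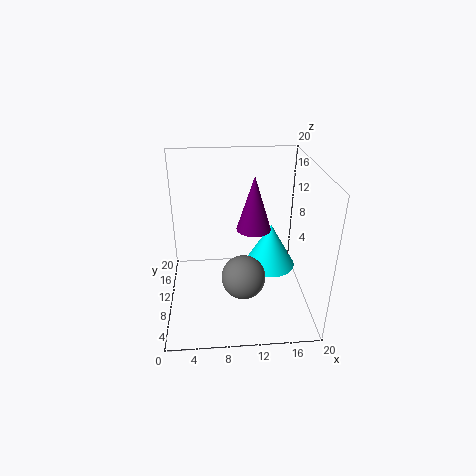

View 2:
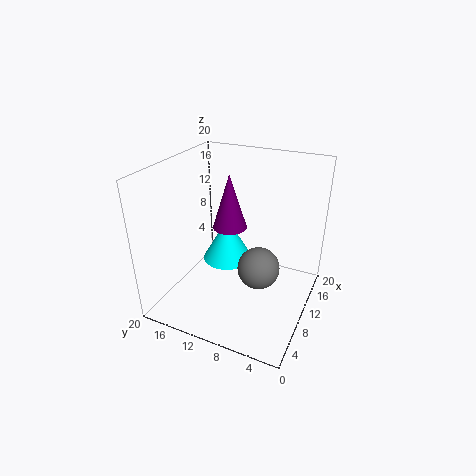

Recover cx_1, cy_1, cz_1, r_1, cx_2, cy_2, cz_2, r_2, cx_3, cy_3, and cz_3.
cx_1 = 12.5; cy_1 = 12.5; cz_1 = 10; r_1 = 2.5; cx_2 = 15.5; cy_2 = 14.5; cz_2 = 2.5; r_2 = 4; cx_3 = 10.5; cy_3 = 7; cz_3 = 5.5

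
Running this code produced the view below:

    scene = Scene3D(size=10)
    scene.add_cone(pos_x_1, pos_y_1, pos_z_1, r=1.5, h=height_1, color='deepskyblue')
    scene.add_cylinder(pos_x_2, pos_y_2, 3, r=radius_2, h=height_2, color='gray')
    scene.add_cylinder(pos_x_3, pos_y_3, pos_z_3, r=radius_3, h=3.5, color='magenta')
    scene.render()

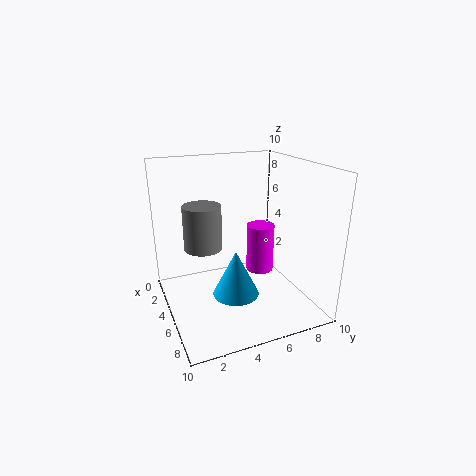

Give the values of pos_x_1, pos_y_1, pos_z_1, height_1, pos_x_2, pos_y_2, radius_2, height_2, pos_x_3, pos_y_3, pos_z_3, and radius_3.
pos_x_1 = 7; pos_y_1 = 4; pos_z_1 = 2; height_1 = 3; pos_x_2 = 1.5; pos_y_2 = 3.5; radius_2 = 1.5; height_2 = 3.5; pos_x_3 = 4.5; pos_y_3 = 7; pos_z_3 = 2; radius_3 = 1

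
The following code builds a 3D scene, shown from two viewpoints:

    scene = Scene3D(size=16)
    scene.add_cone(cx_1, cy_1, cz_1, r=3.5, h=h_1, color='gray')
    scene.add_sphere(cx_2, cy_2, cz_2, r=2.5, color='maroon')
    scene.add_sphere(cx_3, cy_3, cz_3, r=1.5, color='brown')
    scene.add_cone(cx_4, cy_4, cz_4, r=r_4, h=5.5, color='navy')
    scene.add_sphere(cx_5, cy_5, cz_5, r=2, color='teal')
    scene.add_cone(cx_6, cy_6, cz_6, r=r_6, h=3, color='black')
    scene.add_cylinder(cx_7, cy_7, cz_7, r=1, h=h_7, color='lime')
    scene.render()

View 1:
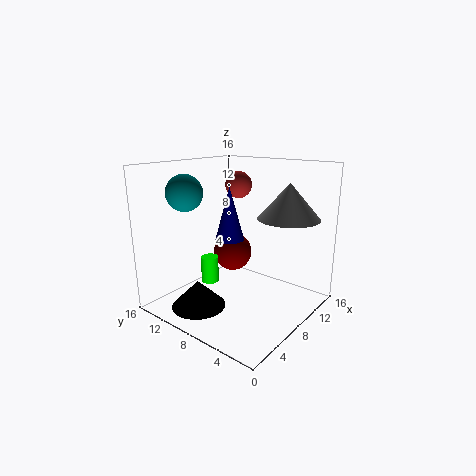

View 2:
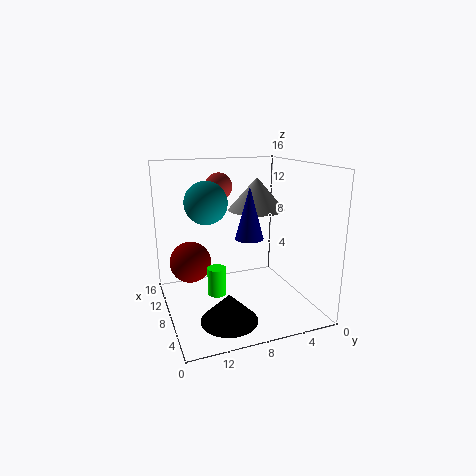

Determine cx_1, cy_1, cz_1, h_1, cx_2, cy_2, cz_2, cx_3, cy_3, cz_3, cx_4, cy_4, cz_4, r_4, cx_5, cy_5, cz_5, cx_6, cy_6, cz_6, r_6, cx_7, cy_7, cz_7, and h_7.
cx_1 = 12
cy_1 = 4
cz_1 = 10
h_1 = 4
cx_2 = 12.5
cy_2 = 12.5
cz_2 = 4
cx_3 = 10
cy_3 = 9.5
cz_3 = 13.5
cx_4 = 6
cy_4 = 7.5
cz_4 = 8.5
r_4 = 1.5
cx_5 = 4.5
cy_5 = 12.5
cz_5 = 13
cx_6 = 4
cy_6 = 10.5
cz_6 = 0.5
r_6 = 3
cx_7 = 6.5
cy_7 = 11
cz_7 = 2.5
h_7 = 3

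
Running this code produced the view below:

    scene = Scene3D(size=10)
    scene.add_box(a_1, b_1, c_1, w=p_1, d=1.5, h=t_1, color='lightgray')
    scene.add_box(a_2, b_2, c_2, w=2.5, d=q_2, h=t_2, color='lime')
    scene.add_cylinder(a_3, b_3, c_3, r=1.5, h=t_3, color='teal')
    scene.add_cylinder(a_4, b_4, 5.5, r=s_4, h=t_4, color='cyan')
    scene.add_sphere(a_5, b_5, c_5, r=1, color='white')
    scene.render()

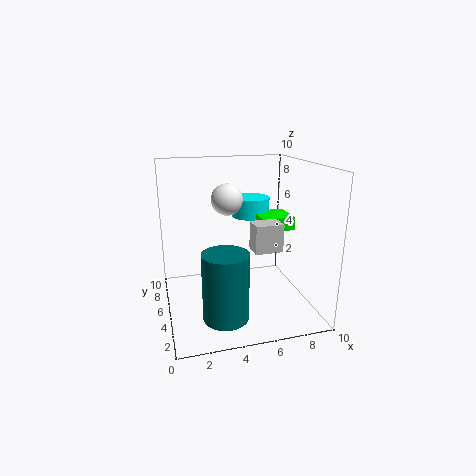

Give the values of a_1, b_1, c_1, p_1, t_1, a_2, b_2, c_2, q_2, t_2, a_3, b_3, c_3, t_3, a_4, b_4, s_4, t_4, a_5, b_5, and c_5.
a_1 = 6, b_1 = 4, c_1 = 4, p_1 = 2, t_1 = 2, a_2 = 7, b_2 = 5.5, c_2 = 5, q_2 = 2.5, t_2 = 1, a_3 = 3.5, b_3 = 2.5, c_3 = 0.5, t_3 = 4.5, a_4 = 7, b_4 = 8.5, s_4 = 1.5, t_4 = 1.5, a_5 = 4, b_5 = 4, c_5 = 8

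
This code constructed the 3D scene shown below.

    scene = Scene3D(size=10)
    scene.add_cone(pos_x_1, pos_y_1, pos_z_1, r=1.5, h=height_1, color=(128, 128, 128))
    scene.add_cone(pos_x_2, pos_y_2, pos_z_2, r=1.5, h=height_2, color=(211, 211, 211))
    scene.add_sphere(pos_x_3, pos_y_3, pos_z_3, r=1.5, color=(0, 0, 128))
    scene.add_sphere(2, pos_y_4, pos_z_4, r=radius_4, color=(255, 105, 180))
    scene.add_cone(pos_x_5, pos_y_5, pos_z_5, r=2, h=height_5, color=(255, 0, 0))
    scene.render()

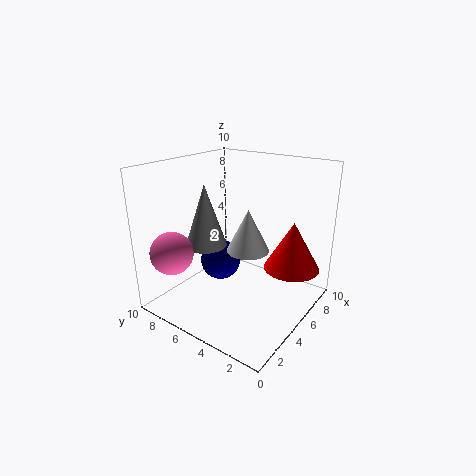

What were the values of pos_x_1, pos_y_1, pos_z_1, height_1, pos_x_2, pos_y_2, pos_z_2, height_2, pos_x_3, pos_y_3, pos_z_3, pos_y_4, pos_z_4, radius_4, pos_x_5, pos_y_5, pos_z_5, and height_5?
pos_x_1 = 4.5
pos_y_1 = 7.5
pos_z_1 = 4
height_1 = 4.5
pos_x_2 = 5.5
pos_y_2 = 4.5
pos_z_2 = 4
height_2 = 3
pos_x_3 = 5.5
pos_y_3 = 7
pos_z_3 = 2.5
pos_y_4 = 8.5
pos_z_4 = 4
radius_4 = 1.5
pos_x_5 = 7.5
pos_y_5 = 2
pos_z_5 = 2.5
height_5 = 3.5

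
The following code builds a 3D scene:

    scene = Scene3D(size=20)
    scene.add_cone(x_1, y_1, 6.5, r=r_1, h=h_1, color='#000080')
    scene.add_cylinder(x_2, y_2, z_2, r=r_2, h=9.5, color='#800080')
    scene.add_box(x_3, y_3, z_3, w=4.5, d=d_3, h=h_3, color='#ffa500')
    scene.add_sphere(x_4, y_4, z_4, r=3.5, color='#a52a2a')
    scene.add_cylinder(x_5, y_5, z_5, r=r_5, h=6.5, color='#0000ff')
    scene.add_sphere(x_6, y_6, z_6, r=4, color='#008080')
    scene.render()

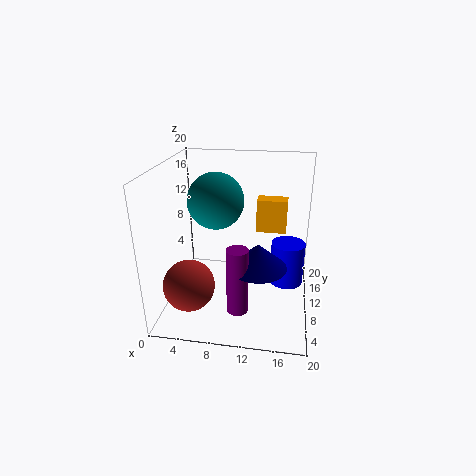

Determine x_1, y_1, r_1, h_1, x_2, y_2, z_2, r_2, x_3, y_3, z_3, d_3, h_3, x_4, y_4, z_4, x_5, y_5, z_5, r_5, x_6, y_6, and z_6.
x_1 = 13, y_1 = 8.5, r_1 = 4, h_1 = 3.5, x_2 = 10.5, y_2 = 6.5, z_2 = 0.5, r_2 = 1.5, x_3 = 12, y_3 = 14.5, z_3 = 9, d_3 = 2.5, h_3 = 5, x_4 = 4, y_4 = 5.5, z_4 = 4.5, x_5 = 17, y_5 = 13.5, z_5 = 1.5, r_5 = 2.5, x_6 = 6.5, y_6 = 12, z_6 = 14.5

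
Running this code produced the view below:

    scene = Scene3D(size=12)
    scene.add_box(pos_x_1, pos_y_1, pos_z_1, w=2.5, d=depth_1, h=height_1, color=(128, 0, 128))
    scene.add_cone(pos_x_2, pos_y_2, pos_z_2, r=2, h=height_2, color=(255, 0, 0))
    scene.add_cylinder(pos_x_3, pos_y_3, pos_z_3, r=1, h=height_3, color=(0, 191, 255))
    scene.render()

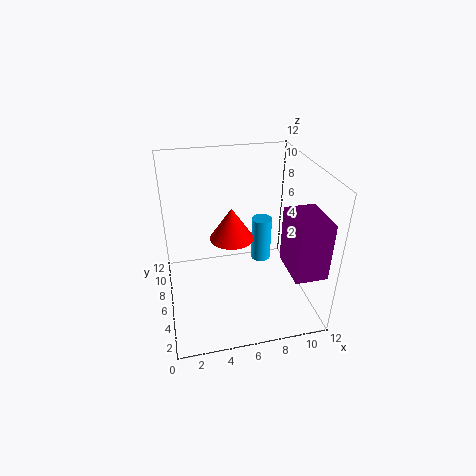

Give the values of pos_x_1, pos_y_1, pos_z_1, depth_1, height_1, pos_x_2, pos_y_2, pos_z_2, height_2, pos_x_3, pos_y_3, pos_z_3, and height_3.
pos_x_1 = 9
pos_y_1 = 0.5
pos_z_1 = 5
depth_1 = 3.5
height_1 = 4.5
pos_x_2 = 6
pos_y_2 = 8.5
pos_z_2 = 4.5
height_2 = 3
pos_x_3 = 9.5
pos_y_3 = 10.5
pos_z_3 = 0.5
height_3 = 4.5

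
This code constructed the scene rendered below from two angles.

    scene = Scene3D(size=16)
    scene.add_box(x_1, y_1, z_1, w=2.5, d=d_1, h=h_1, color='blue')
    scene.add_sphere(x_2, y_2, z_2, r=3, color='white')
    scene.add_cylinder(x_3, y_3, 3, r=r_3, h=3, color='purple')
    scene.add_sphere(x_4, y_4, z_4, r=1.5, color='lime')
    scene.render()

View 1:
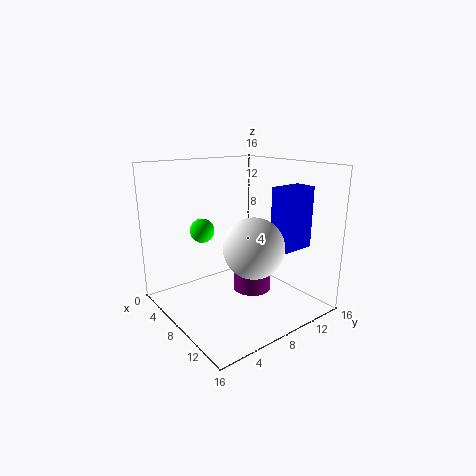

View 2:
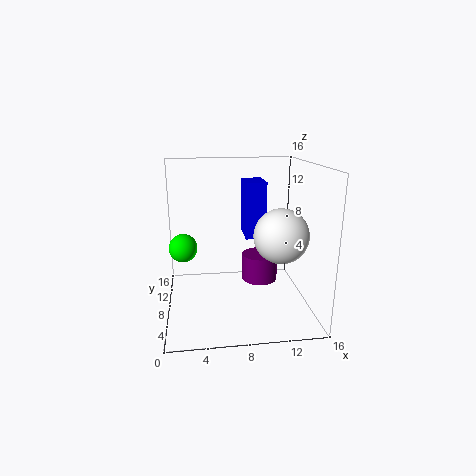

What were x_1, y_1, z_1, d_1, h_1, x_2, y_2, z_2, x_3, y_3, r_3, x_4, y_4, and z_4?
x_1 = 9.5
y_1 = 11.5
z_1 = 6.5
d_1 = 4
h_1 = 7
x_2 = 12.5
y_2 = 6.5
z_2 = 8.5
x_3 = 10.5
y_3 = 8
r_3 = 2
x_4 = 2
y_4 = 7
z_4 = 7.5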